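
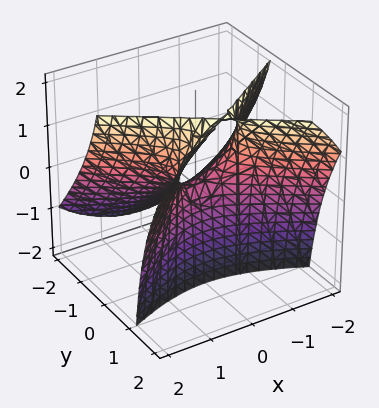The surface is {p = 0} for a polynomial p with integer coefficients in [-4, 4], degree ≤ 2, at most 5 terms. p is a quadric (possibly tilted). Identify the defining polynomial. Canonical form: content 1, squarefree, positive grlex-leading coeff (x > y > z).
x^2 - 2*y^2 + 2*y*z - z

deg p = 2.
Reading off the gridlines: it crosses the y-axis at the gridline y = 0; one z-axis crossing is at z = 0; it crosses the x-axis at the gridline x = 0.
Assembling these constraints gives the stated polynomial.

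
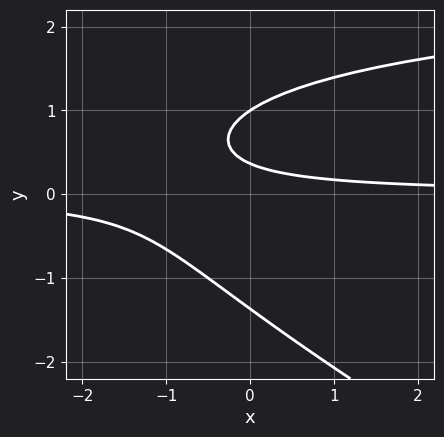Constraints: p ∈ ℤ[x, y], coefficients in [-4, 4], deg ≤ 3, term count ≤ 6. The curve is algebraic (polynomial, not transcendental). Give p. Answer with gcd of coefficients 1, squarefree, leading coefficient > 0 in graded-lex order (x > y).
(a) The degree is 3 — the shape is more complex than any degree-2 curve.
(b) Reading off the gridlines: it misses every integer gridline on the x-axis; it crosses the y-axis at the gridline y = 1.
(c) These observations pin down the coefficients.

x*y^2 + 2*y^3 - 3*x*y - 3*y + 1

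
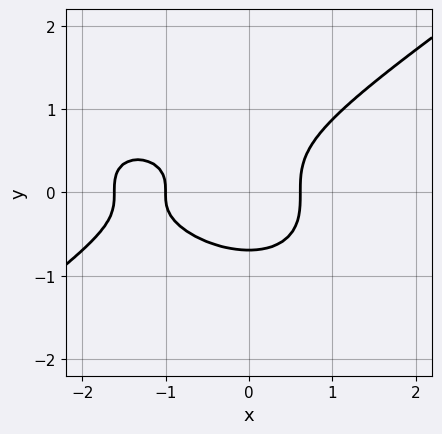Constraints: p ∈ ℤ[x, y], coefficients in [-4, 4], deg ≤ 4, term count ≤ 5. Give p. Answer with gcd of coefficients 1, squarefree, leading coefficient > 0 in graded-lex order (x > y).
(a) Degree: no degree-2 curve has this shape, so deg p = 3.
(b) From the visible intercepts: one x-axis crossing is at x = -1.
(c) Solving for integer coefficients yields p as stated.

x^3 - 3*y^3 + 2*x^2 - 1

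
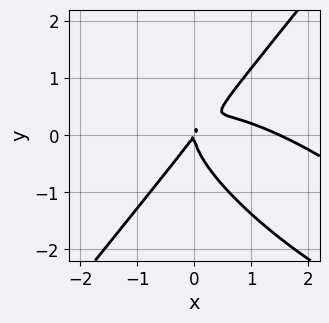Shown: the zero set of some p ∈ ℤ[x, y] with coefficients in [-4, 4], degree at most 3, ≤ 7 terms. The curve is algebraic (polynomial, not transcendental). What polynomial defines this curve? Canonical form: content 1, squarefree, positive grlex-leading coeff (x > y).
2*x^3 + 3*x^2*y - 3*y^3 - 3*x^2 + 2*x*y

1. Degree: a generic line meets the curve in up to 3 points, so deg p = 3.
2. From the axis intercepts and sections: it meets the y-axis at y = 0 (among the integer gridlines); it crosses the x-axis at the gridline x = 0.
3. Fitting integer coefficients to these (and the overall shape) gives p.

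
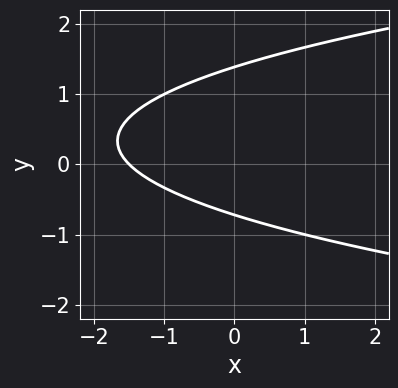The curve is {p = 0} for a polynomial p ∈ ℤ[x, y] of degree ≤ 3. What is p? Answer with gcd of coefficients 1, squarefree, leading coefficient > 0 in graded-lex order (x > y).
1. deg p = 2.
2. Putting this together gives p.

3*y^2 - 2*x - 2*y - 3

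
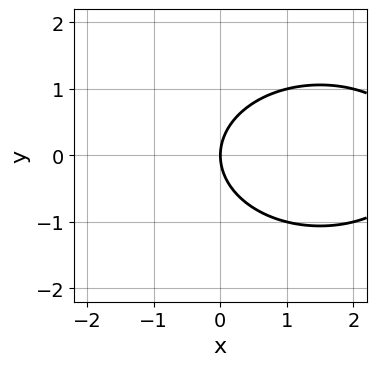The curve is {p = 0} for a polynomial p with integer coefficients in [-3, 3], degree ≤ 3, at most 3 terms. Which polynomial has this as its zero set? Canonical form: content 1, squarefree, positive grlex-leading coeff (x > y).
x^2 + 2*y^2 - 3*x

1. deg p = 2.
2. Symmetries: it's symmetric under y → −y, forcing even powers of y.
3. From the visible intercepts: it crosses the x-axis at the gridline x = 0; it meets the y-axis at y = 0 (among the integer gridlines).
4. Together with the visible shape, these determine p as stated.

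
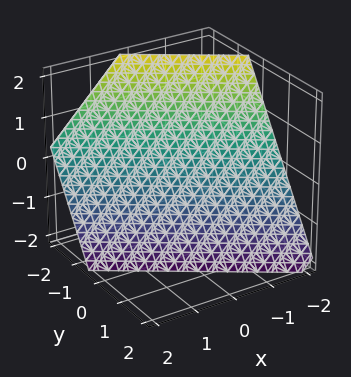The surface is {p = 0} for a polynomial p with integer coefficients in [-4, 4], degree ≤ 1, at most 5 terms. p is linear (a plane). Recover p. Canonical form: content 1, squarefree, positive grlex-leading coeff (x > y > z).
1. Degree: the surface is flat (a plane), so deg p = 1.
2. Checking where it meets the axes: one x-axis crossing is at x = -1; one z-axis crossing is at z = -1.
3. Solving for integer coefficients yields p as stated.

2*x + 3*y + 2*z + 2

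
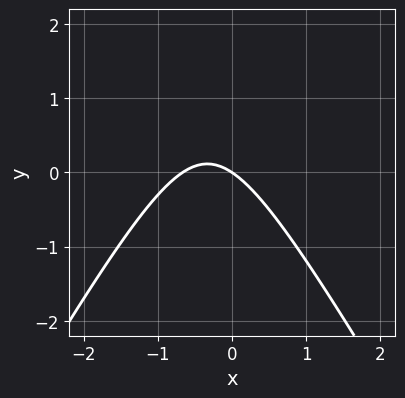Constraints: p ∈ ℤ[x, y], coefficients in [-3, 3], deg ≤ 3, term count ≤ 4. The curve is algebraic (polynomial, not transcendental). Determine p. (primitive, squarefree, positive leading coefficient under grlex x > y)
3*x^2 - y^2 + 2*x + 3*y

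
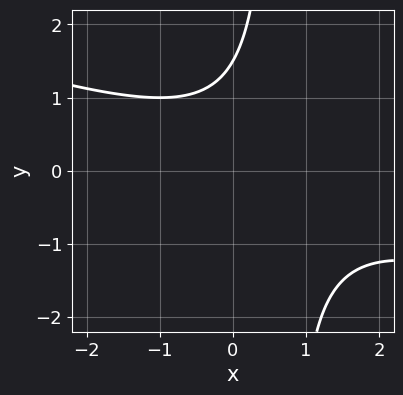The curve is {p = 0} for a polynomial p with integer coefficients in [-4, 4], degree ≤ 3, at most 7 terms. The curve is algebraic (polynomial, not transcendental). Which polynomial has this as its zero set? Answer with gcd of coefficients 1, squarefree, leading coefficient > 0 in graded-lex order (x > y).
x^2 + 3*x*y - x - 2*y + 3

(a) Degree: a generic line meets the curve in up to 2 points, so deg p = 2.
(b) From the axis intercepts and sections: the curve avoids every integer x-axis point in the box.
(c) These observations pin down the coefficients.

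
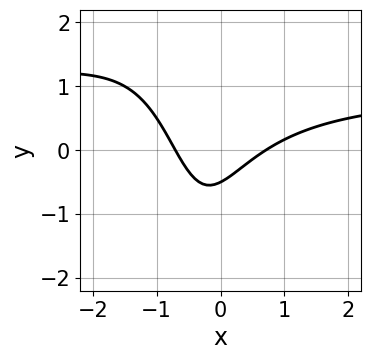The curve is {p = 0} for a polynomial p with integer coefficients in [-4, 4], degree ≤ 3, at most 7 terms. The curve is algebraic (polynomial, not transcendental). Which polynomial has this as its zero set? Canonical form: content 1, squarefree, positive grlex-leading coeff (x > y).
2*x^2*y - 2*x^2 + 2*x*y + 2*y + 1

(a) Degree: no degree-2 curve has this shape, so deg p = 3.
(b) Matching integer coefficients to the picture gives p.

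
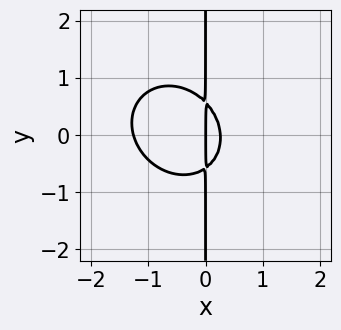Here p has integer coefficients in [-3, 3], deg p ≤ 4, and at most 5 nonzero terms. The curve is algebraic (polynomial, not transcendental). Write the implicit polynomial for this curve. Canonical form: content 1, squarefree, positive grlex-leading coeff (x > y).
3*x^3 + x^2*y + 3*x*y^2 + 3*x^2 - x

First, deg p = 3. No degree-2 curve has this shape.
Then, checking where it meets the axes: one x-axis crossing is at x = 0; the visible y-axis segment lies entirely on the curve.
Finally, together with the visible shape, these determine p as stated.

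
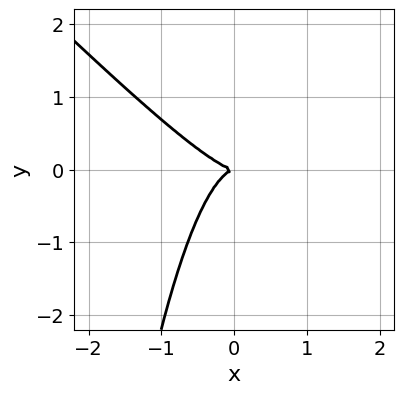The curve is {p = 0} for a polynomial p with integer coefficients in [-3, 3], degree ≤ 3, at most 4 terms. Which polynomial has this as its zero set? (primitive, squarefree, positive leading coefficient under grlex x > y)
First, the degree is 3 — a generic line meets the curve in up to 3 points.
Then, against the integer gridlines: one y-axis crossing is at y = 0; it meets the x-axis at x = 0 (among the integer gridlines).
Finally, solving for integer coefficients yields p as stated.

3*x^3 + 3*x^2*y + 2*y^2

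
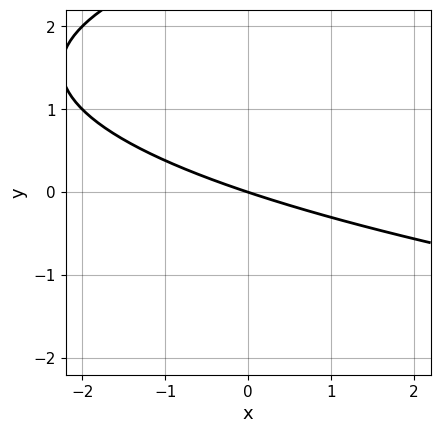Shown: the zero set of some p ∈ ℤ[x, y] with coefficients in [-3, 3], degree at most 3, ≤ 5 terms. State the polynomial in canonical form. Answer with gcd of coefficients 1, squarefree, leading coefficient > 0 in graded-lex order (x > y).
(a) Degree: a generic line meets the curve in up to 2 points, so deg p = 2.
(b) From the axis intercepts and sections: it meets the x-axis at x = 0 (among the integer gridlines); one y-axis crossing is at y = 0.
(c) Solving for integer coefficients yields p as stated.

y^2 - x - 3*y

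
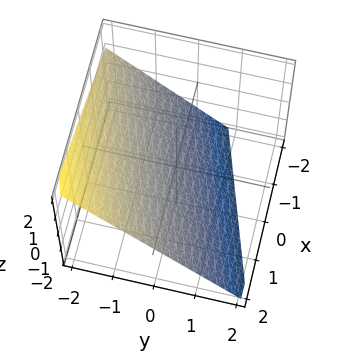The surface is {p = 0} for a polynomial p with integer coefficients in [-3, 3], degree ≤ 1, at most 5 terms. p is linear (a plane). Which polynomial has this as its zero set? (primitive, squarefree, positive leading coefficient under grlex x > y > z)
x - 3*y - 3*z - 2

(a) deg p = 1. Every cross-section is a straight line — this is a plane.
(b) From the visible intercepts: it crosses the x-axis at the gridline x = 2.
(c) The integer polynomial consistent with all of this is the stated p.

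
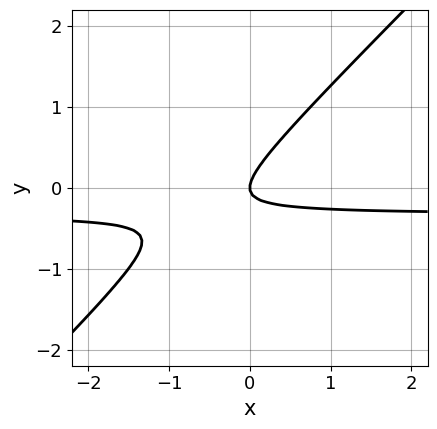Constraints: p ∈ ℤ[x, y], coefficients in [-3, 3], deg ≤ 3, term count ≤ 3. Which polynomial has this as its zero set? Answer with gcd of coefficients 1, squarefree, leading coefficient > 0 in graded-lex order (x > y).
3*x*y - 3*y^2 + x

deg p = 2.
Against the integer gridlines: it meets the y-axis at y = 0 (among the integer gridlines); it crosses the x-axis at the gridline x = 0.
Assembling these constraints gives the stated polynomial.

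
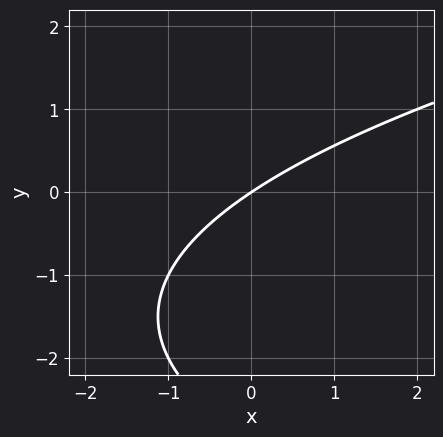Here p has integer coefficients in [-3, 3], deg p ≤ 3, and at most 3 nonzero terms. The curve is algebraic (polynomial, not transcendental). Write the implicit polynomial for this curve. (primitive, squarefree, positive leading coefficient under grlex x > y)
y^2 - 2*x + 3*y

1. The degree is 2 — no degree-1 curve has this shape.
2. Observable constraints: it meets the x-axis at x = 0 (among the integer gridlines); it meets the y-axis at y = 0 (among the integer gridlines).
3. The integer polynomial consistent with all of this is the stated p.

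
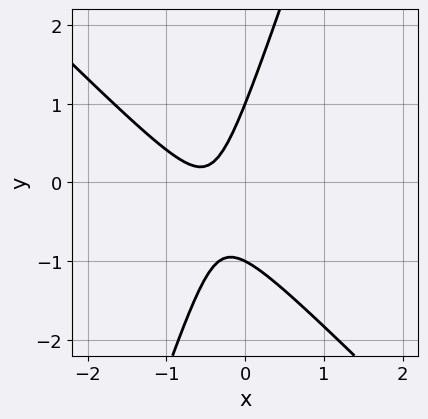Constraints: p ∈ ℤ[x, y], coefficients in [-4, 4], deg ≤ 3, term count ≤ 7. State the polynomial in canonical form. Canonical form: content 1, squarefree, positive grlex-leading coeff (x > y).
3*x^2 + 2*x*y - y^2 + 3*x + 1

The degree is 2 — the shape is more complex than any degree-1 curve.
Observable constraints: it misses every integer gridline on the x-axis; the y-axis gridline crossings are at y ∈ {-1, 1}.
Solving for integer coefficients yields p as stated.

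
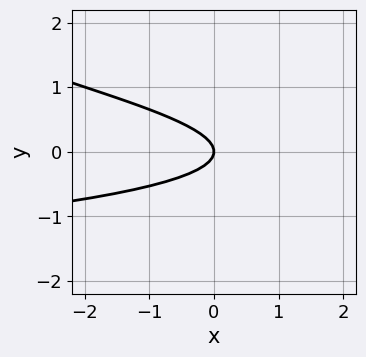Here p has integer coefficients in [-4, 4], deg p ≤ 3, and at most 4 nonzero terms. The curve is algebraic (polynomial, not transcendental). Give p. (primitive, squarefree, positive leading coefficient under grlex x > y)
1. Degree: a generic line meets the curve in up to 3 points, so deg p = 3.
2. From the visible intercepts: it meets the x-axis at x = 0 (among the integer gridlines); one y-axis crossing is at y = 0.
3. Matching integer coefficients to the picture gives p.

y^3 - 3*y^2 - x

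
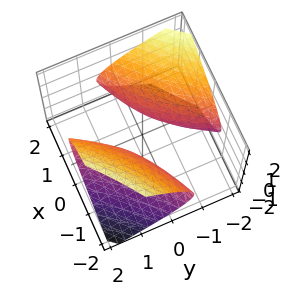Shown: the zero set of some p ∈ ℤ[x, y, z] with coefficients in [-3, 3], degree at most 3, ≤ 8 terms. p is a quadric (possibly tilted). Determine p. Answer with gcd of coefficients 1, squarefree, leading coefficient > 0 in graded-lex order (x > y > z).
x^2 - 3*x*y + y^2 + y*z - 3*z^2 - 1

I count 2 distinct pieces.
The degree is 2 — no degree-1 surface has this shape.
From the visible intercepts: among the integer gridlines, it crosses the y-axis at y ∈ {-1, 1}; it misses every integer gridline on the z-axis; among the integer gridlines, it crosses the x-axis at x ∈ {-1, 1}.
Assembling these constraints gives the stated polynomial.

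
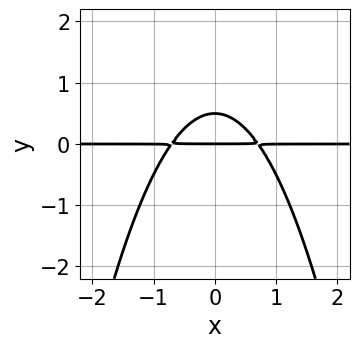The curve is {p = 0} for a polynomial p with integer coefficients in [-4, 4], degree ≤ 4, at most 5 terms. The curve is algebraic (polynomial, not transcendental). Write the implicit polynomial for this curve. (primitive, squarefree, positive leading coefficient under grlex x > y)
2*x^2*y + 2*y^2 - y

First, deg p = 3. No degree-2 curve has this shape.
Then, symmetries: the x ↦ −x reflection is a symmetry, so x appears only in even powers.
Next, from the axis intercepts and sections: the visible x-axis segment lies entirely on the curve; it crosses the y-axis at the gridline y = 0.
Finally, together with the visible shape, these determine p as stated.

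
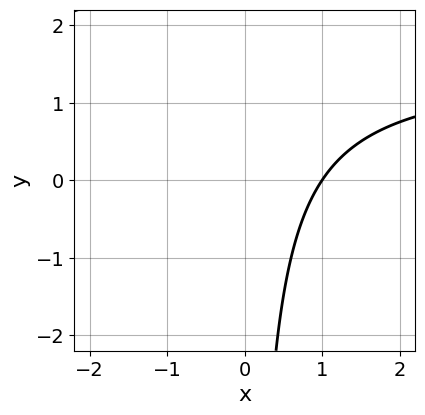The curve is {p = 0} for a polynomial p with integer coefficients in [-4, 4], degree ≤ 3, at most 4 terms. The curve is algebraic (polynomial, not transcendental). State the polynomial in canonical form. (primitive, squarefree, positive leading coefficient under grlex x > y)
2*x*y - 3*x + 3

First, degree: no degree-1 curve has this shape, so deg p = 2.
Next, reading off the gridlines: it misses every integer gridline on the y-axis; one x-axis crossing is at x = 1.
Finally, together with the visible shape, these determine p as stated.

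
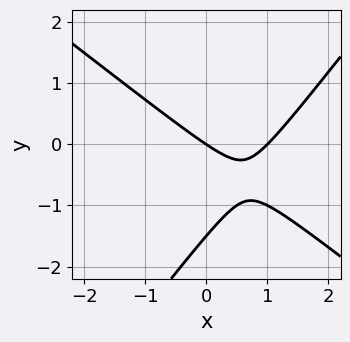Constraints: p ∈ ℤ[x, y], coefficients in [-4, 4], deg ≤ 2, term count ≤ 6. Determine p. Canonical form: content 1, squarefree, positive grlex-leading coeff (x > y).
2*x^2 + x*y - 2*y^2 - 2*x - 3*y

(a) deg p = 2. A generic line meets the curve in up to 2 points.
(b) From the visible intercepts: it crosses the y-axis at the gridline y = 0; among the integer gridlines, it crosses the x-axis at x ∈ {0, 1}.
(c) The integer polynomial consistent with all of this is the stated p.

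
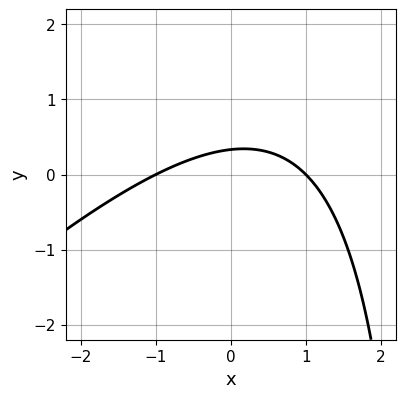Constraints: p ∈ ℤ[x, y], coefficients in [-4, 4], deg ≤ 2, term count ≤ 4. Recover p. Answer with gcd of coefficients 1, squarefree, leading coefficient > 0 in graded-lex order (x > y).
x^2 - x*y + 3*y - 1

(a) Degree: the shape is more complex than any degree-1 curve, so deg p = 2.
(b) Observable constraints: among the integer gridlines, it crosses the x-axis at x ∈ {-1, 1}.
(c) These observations pin down the coefficients.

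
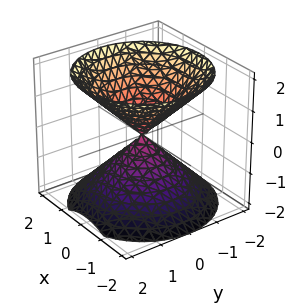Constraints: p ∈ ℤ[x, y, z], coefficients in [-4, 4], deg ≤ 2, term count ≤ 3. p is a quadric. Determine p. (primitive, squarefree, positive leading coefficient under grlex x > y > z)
x^2 + y^2 - z^2

(a) I count 2 distinct pieces. They look like related sheets of one shape, so recover p as a whole.
(b) Degree: a double cone through the origin; a quadric, so deg p = 2.
(c) Symmetries: the z ↦ −z reflection is a symmetry, so z appears only in even powers; the surface is invariant under rotation about z: p = q(x² + y², z).
(d) From the axis intercepts and sections: a circular section at z = -1 has radius exactly 1; one y-axis crossing is at y = 0; it crosses the z-axis at the gridline z = 0; one x-axis crossing is at x = 0.
(e) Solving for integer coefficients yields p as stated.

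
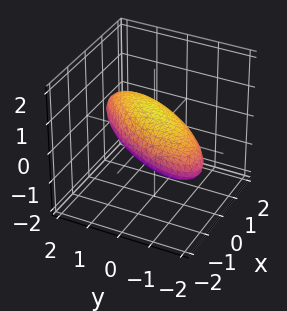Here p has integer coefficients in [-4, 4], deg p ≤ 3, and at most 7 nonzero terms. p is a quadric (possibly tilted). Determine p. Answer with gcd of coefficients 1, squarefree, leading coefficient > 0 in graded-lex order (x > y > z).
2*x^2 - 2*x*y + y^2 + 3*z^2 - 2

Degree: the shape is more complex than any degree-1 surface, so deg p = 2.
Checking where it meets the axes: the x-axis gridline crossings are at x ∈ {-1, 1}.
The integer polynomial consistent with all of this is the stated p.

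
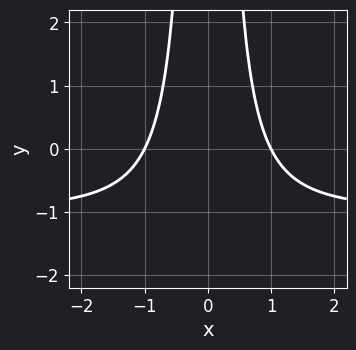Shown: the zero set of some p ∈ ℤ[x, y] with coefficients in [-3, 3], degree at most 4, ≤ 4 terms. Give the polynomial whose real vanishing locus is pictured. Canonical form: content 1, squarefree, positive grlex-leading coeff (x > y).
First, the degree is 3 — no degree-2 curve has this shape.
Then, symmetries: mirror symmetry x ↦ −x ⇒ only even powers of x.
Next, against the integer gridlines: among the integer gridlines, it crosses the x-axis at x ∈ {-1, 1}; no y-intercept at any integer in the box.
Finally, the integer polynomial consistent with all of this is the stated p.

x^2*y + x^2 - 1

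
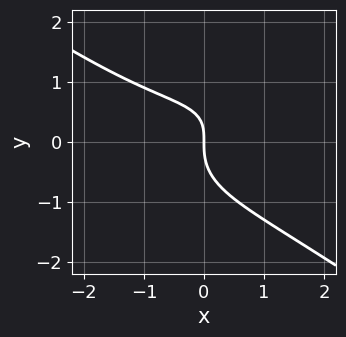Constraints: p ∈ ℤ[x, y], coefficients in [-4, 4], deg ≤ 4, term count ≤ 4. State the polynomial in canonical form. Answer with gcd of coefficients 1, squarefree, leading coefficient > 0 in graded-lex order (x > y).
x^3 + 3*y^3 - 2*x*y + 3*x

(a) Degree: no degree-2 curve has this shape, so deg p = 3.
(b) Reading off the gridlines: it meets the x-axis at x = 0 (among the integer gridlines); it crosses the y-axis at the gridline y = 0.
(c) These observations pin down the coefficients.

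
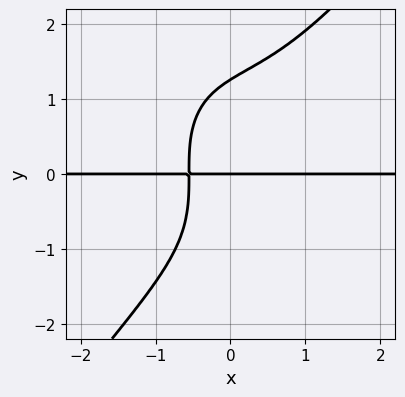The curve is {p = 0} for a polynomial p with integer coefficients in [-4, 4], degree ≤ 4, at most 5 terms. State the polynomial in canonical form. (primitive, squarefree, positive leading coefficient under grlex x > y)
First, the degree is 4 — no degree-3 curve has this shape.
Next, from the visible intercepts: every point of the x-axis in the box is on the curve; it meets the y-axis at y = 0 (among the integer gridlines).
Finally, putting this together gives p.

2*x^3*y - y^4 + 3*x*y + 2*y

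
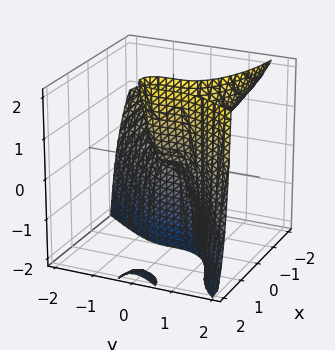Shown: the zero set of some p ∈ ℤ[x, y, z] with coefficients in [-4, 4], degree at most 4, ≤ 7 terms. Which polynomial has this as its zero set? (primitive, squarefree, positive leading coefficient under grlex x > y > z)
1. The picture has 2 separate pieces.
2. deg p = 3.
3. Checking where it meets the axes: every point of the z-axis in the box is on the surface; it crosses the x-axis at the gridline x = 0.
4. Together with the visible shape, these determine p as stated.

x^3 + 2*x^2*z + 2*x*y^2 - 2*y^3 - 2*x*z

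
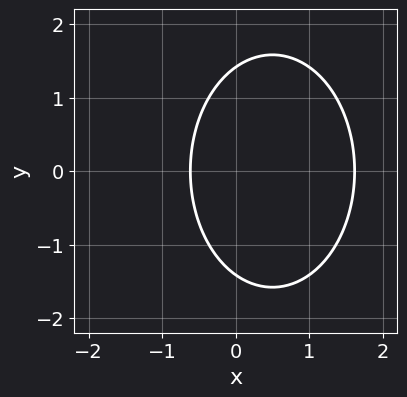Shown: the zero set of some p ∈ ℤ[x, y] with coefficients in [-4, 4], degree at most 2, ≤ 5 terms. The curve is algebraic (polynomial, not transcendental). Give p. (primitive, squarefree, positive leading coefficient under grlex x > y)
1. Degree: a generic line meets the curve in up to 2 points, so deg p = 2.
2. Symmetries: mirror symmetry y ↦ −y ⇒ only even powers of y.
3. These observations pin down the coefficients.

2*x^2 + y^2 - 2*x - 2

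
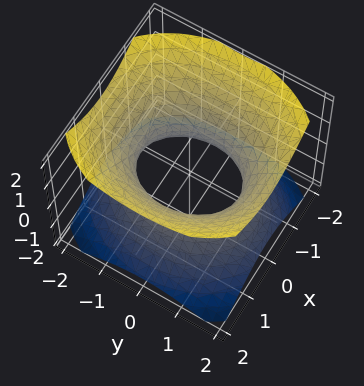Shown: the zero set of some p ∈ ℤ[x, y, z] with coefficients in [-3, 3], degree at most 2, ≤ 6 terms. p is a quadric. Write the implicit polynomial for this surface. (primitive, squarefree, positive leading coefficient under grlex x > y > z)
deg p = 2.
Symmetries: mirror symmetry z ↦ −z ⇒ only even powers of z; mirror symmetry x ↦ −x ⇒ only even powers of x; it's symmetric under y → −y, forcing even powers of y.
From the visible intercepts: no z-intercept at any integer in the box; the x-axis gridline crossings are at x ∈ {-1, 1}.
Fitting integer coefficients to these (and the overall shape) gives p.

3*x^2 + 2*y^2 - 3*z^2 - 3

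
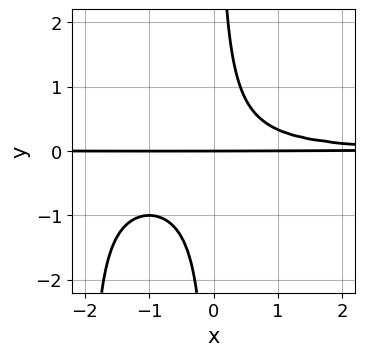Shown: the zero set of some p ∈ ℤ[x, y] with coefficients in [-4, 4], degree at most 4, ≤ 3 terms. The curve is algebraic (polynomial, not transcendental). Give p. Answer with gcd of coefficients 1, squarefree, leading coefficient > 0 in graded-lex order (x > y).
First, degree: the shape is more complex than any degree-3 curve, so deg p = 4.
Then, from the axis intercepts and sections: one y-axis crossing is at y = 0; every point of the x-axis in the box is on the curve.
Finally, matching integer coefficients to the picture gives p.

x^2*y^2 + 2*x*y^2 - y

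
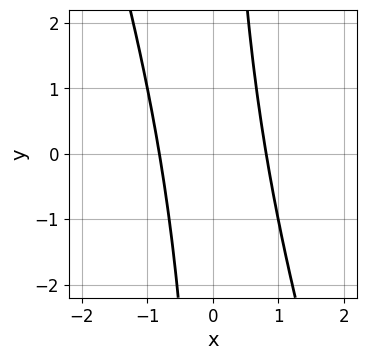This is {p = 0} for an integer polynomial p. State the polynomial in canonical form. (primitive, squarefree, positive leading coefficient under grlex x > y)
Degree: a generic line meets the curve in up to 2 points, so deg p = 2.
Reading off the gridlines: the curve avoids every integer y-axis point in the box.
Assembling these constraints gives the stated polynomial.

3*x^2 + x*y - 2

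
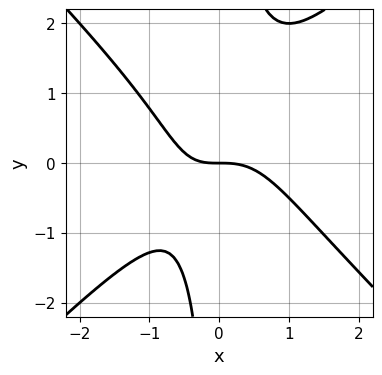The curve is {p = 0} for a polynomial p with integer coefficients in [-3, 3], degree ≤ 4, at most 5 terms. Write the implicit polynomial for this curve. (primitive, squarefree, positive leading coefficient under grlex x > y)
(a) Degree: no degree-2 curve has this shape, so deg p = 3.
(b) From the axis intercepts and sections: it meets the y-axis at y = 0 (among the integer gridlines); it meets the x-axis at x = 0 (among the integer gridlines).
(c) Assembling these constraints gives the stated polynomial.

2*x^3 - 2*x*y^2 + x*y + 2*y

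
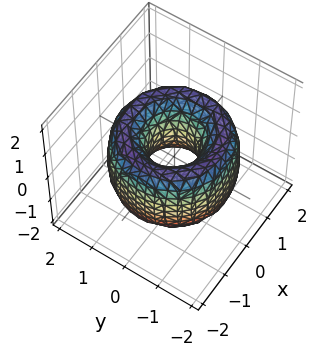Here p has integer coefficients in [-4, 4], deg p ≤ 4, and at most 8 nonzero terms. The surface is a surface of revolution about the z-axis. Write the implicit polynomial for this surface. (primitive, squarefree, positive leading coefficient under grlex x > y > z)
(a) deg p = 4. No degree-3 surface has this shape.
(b) Symmetries: rotational symmetry about the z-axis ⇒ p depends on x, y only through x² + y².
(c) Against the integer gridlines: no z-intercept at any integer in the box; a circular section at z = 1 has radius exactly 1.
(d) The integer polynomial consistent with all of this is the stated p.

x^4 + 2*x^2*y^2 + y^4 - 3*x^2 - 3*y^2 + z^2 + 1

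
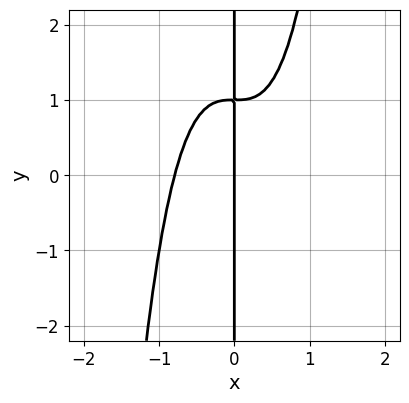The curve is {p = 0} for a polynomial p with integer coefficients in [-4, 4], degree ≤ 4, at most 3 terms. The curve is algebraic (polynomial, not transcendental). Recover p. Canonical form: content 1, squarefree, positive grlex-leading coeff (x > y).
2*x^4 - x*y + x

deg p = 4. A generic line meets the curve in up to 4 points.
Checking where it meets the axes: one x-axis crossing is at x = 0; every point of the y-axis in the box is on the curve.
Solving for integer coefficients yields p as stated.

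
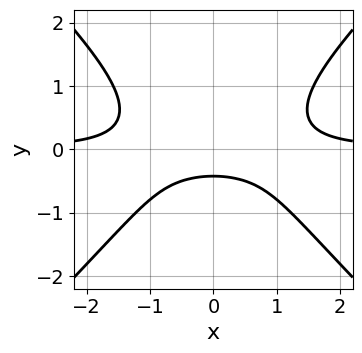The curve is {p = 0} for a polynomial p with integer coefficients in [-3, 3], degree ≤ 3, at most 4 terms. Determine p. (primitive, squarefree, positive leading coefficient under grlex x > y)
2*x^2*y - 2*y^3 - 2*y - 1

1. The degree is 3 — a generic line meets the curve in up to 3 points.
2. Symmetries: mirror symmetry x ↦ −x ⇒ only even powers of x.
3. Against the integer gridlines: the curve avoids every integer x-axis point in the box.
4. These observations pin down the coefficients.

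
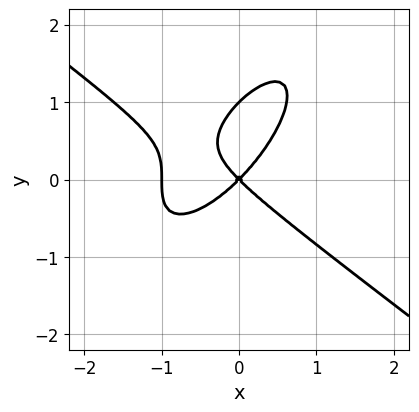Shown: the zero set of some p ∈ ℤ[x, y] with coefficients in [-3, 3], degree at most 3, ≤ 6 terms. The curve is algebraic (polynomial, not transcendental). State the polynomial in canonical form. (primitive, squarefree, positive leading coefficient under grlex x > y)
x^3 - x*y^2 + y^3 + x^2 - y^2

(a) deg p = 3. The shape is more complex than any degree-2 curve.
(b) Observable constraints: among the integer gridlines, it crosses the x-axis at x ∈ {-1, 0}; the y-axis gridline crossings are at y ∈ {0, 1}.
(c) Together with the visible shape, these determine p as stated.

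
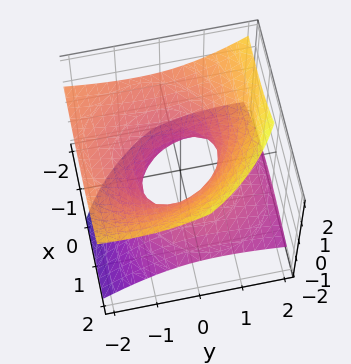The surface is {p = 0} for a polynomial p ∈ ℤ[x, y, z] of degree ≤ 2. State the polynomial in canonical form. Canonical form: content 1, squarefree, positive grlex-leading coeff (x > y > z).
deg p = 2. No degree-1 surface has this shape.
From the visible intercepts: among the integer gridlines, it crosses the x-axis at x ∈ {-1, 1}; the y-axis gridline crossings are at y ∈ {-1, 1}; no z-intercept at any integer in the box.
Assembling these constraints gives the stated polynomial.

x^2 + 2*x*z + y^2 + 2*y*z - 3*z^2 - 1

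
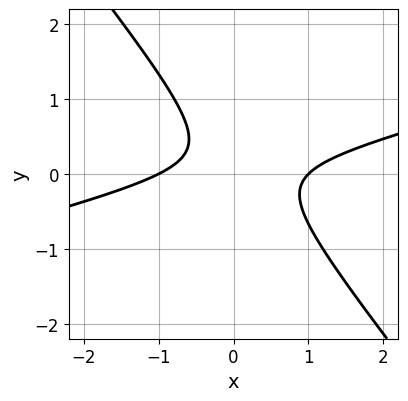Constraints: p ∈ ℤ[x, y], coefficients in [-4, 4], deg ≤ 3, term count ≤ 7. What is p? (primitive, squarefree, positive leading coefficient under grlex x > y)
First, the degree is 2 — a generic line meets the curve in up to 2 points.
Next, against the integer gridlines: it misses every integer gridline on the y-axis; among the integer gridlines, it crosses the x-axis at x ∈ {-1, 1}.
Finally, matching integer coefficients to the picture gives p.

x^2 - 3*x*y - 3*y^2 + y - 1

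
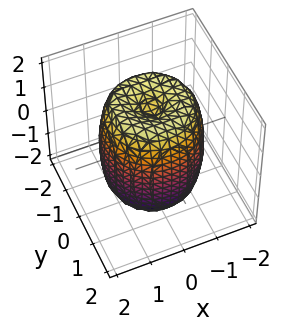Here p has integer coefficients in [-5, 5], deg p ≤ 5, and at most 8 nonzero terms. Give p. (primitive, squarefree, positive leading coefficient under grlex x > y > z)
The degree is 4 — a generic line meets the surface in up to 4 points.
By symmetry, every cross-section ⟂ z is a circle, so x, y appear only via x² + y².
Checking where it meets the axes: a circular section at z = 0 has radius between 1 and 2.
Assembling these constraints gives the stated polynomial.

2*x^4 + 4*x^2*y^2 + 2*y^4 - 3*x^2 - 3*y^2 + z^2 - 2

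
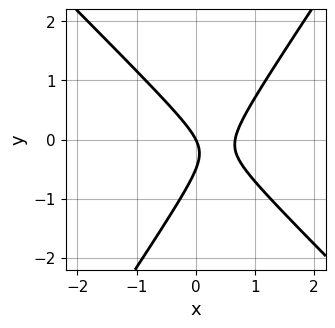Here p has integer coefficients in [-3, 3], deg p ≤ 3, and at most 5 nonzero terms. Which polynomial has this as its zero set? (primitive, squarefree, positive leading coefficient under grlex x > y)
3*x^2 + x*y - 2*y^2 - 2*x - y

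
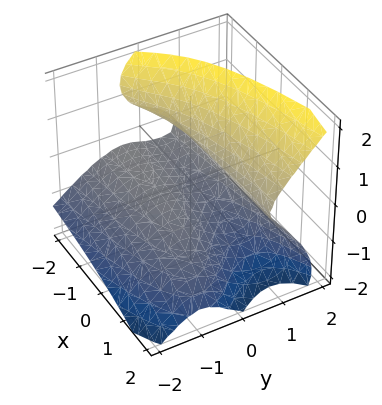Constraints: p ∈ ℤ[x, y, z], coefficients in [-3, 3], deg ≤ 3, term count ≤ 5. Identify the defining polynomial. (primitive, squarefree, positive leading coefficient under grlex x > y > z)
deg p = 3. A generic line meets the surface in up to 3 points.
From the axis intercepts and sections: it misses every integer gridline on the x-axis.
The integer polynomial consistent with all of this is the stated p.

2*x*z^2 - 2*y^3 + 2*z^3 - 3*y*z + 1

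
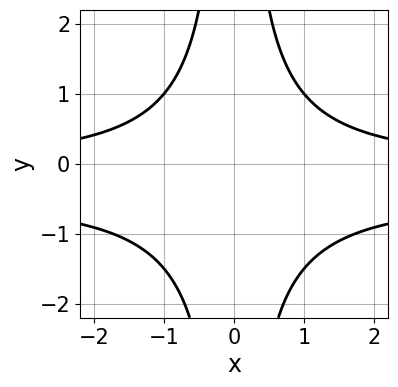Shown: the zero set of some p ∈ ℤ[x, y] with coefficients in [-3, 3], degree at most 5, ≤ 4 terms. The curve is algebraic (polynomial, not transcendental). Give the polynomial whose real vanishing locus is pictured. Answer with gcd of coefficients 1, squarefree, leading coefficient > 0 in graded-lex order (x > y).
2*x^2*y^2 + x^2*y - 3

First, degree: no degree-3 curve has this shape, so deg p = 4.
Next, symmetries: mirror symmetry x ↦ −x ⇒ only even powers of x.
Next, checking where it meets the axes: the curve avoids every integer y-axis point in the box; no x-intercept at any integer in the box.
Finally, fitting integer coefficients to these (and the overall shape) gives p.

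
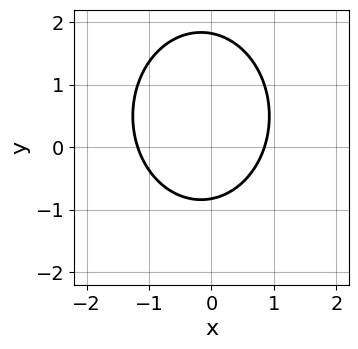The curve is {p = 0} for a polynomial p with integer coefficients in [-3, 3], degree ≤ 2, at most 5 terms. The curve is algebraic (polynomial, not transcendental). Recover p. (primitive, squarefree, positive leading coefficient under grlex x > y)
3*x^2 + 2*y^2 + x - 2*y - 3

First, degree: a generic line meets the curve in up to 2 points, so deg p = 2.
Finally, the integer polynomial consistent with all of this is the stated p.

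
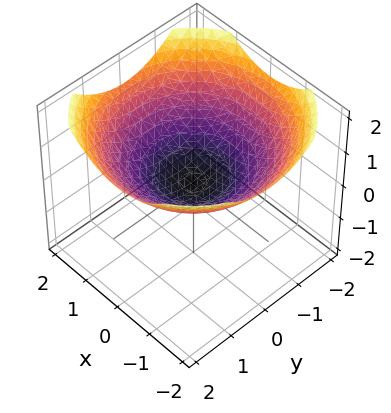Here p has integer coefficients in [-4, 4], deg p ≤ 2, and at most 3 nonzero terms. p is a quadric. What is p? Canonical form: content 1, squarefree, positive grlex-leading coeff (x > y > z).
1. deg p = 2.
2. By symmetry, every cross-section ⟂ z is a circle, so x, y appear only via x² + y².
3. Observable constraints: one x-axis crossing is at x = 0; one y-axis crossing is at y = 0; one z-axis crossing is at z = 0.
4. Putting this together gives p.

x^2 + y^2 - 3*z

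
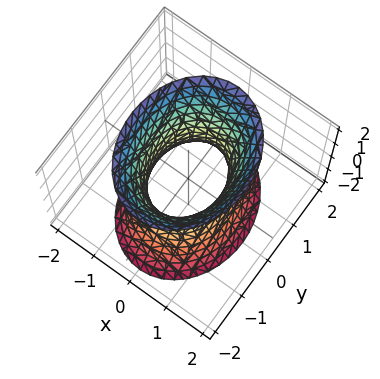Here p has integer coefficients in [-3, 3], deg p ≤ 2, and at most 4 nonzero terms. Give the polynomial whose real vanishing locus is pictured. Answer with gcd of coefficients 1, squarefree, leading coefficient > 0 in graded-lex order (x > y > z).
3*x^2 + 2*y^2 - z^2 - 2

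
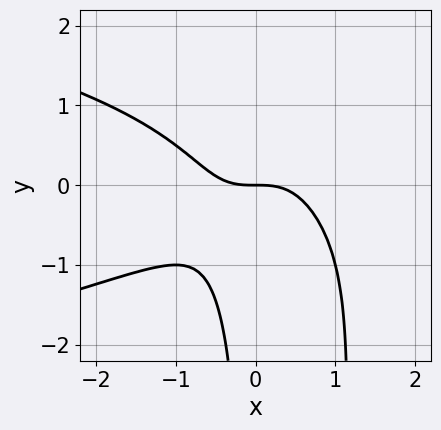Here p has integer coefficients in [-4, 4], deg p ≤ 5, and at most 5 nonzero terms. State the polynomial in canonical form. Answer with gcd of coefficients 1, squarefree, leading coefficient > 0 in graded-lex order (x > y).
(a) Degree: the shape is more complex than any degree-3 curve, so deg p = 4.
(b) Checking where it meets the axes: it crosses the y-axis at the gridline y = 0; one x-axis crossing is at x = 0.
(c) Matching integer coefficients to the picture gives p.

x^2*y^2 + x^3 - x*y^2 + y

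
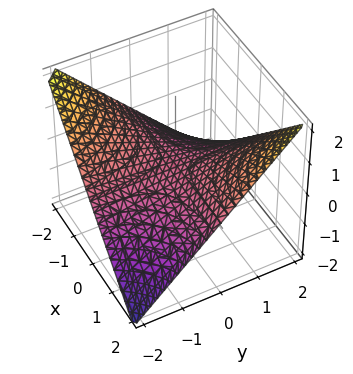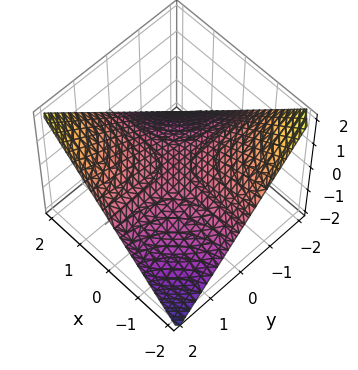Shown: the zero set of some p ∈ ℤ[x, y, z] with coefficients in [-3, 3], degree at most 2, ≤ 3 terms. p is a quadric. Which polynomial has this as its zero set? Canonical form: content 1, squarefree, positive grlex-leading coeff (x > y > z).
x*y - 2*z

1. Degree: a hyperbolic paraboloid; a quadric, so deg p = 2.
2. From the axis intercepts and sections: it meets the z-axis at z = 0 (among the integer gridlines); every point of the x-axis in the box is on the surface; the visible y-axis segment lies entirely on the surface.
3. Fitting integer coefficients to these (and the overall shape) gives p.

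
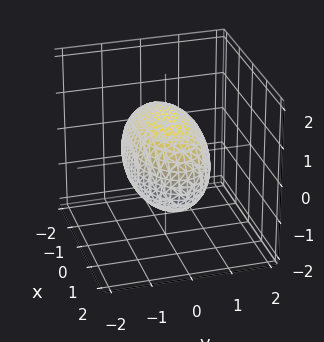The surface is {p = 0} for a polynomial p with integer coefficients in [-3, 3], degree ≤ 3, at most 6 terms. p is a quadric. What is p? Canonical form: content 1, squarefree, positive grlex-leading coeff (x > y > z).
x^2 + 3*y^2 + 2*z^2 - 3

First, deg p = 2. Bounded and convex; a quadric.
Next, symmetries: mirror symmetry z ↦ −z ⇒ only even powers of z; mirror symmetry y ↦ −y ⇒ only even powers of y; the x ↦ −x reflection is a symmetry, so x appears only in even powers.
Next, against the integer gridlines: the y-axis gridline crossings are at y ∈ {-1, 1}.
Finally, matching integer coefficients to the picture gives p.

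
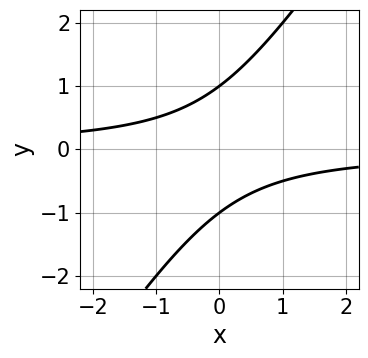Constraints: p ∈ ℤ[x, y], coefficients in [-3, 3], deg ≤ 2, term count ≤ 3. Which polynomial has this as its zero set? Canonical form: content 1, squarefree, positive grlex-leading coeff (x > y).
3*x*y - 2*y^2 + 2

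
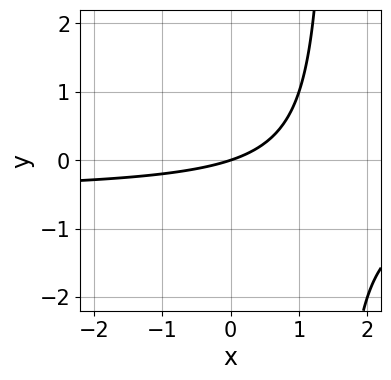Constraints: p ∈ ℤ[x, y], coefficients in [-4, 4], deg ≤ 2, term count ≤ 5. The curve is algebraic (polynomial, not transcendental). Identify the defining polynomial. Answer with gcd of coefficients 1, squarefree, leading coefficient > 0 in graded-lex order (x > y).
2*x*y + x - 3*y

Degree: a generic line meets the curve in up to 2 points, so deg p = 2.
From the visible intercepts: it meets the x-axis at x = 0 (among the integer gridlines); it meets the y-axis at y = 0 (among the integer gridlines).
Matching integer coefficients to the picture gives p.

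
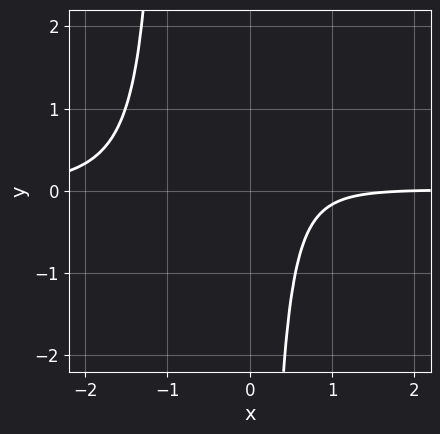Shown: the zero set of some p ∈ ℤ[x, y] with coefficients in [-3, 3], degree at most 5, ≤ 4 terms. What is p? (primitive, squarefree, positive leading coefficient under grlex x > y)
deg p = 4. The shape is more complex than any degree-3 curve.
Checking where it meets the axes: one x-axis crossing is at x = 2; the curve avoids every integer y-axis point in the box.
Putting this together gives p.

3*x^3*y + 3*x^2*y - x + 2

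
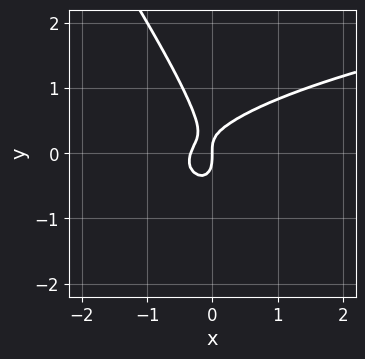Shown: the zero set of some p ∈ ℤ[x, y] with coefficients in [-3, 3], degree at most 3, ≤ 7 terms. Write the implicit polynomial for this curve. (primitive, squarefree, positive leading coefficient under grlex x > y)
The degree is 3 — the shape is more complex than any degree-2 curve.
Observable constraints: it meets the x-axis at x = 0 (among the integer gridlines); one y-axis crossing is at y = 0.
The integer polynomial consistent with all of this is the stated p.

3*x*y^2 + 2*y^3 - 3*x^2 + x*y - x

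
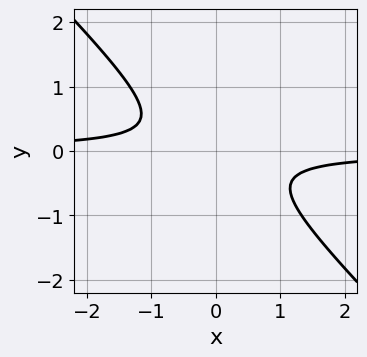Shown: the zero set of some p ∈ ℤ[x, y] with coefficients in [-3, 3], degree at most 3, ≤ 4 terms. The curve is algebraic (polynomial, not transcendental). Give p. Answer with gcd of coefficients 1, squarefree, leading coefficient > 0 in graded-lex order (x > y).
3*x*y + 3*y^2 + 1

First, degree: the shape is more complex than any degree-1 curve, so deg p = 2.
Next, from the axis intercepts and sections: the curve avoids every integer x-axis point in the box; no y-intercept at any integer in the box.
Finally, the integer polynomial consistent with all of this is the stated p.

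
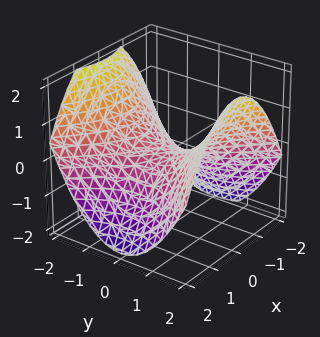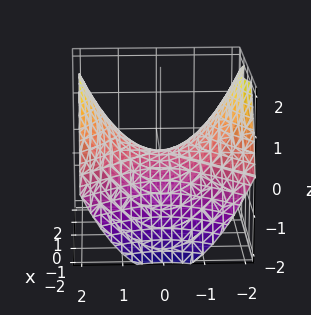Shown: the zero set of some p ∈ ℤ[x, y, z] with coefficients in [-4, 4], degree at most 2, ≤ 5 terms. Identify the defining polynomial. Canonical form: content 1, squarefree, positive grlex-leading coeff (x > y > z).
x^2 - y^2 + 2*z

First, degree: a hyperbolic paraboloid; a quadric, so deg p = 2.
Then, symmetries: mirror symmetry y ↦ −y ⇒ only even powers of y; mirror symmetry x ↦ −x ⇒ only even powers of x.
Then, from the axis intercepts and sections: it crosses the y-axis at the gridline y = 0; one x-axis crossing is at x = 0.
Finally, putting this together gives p.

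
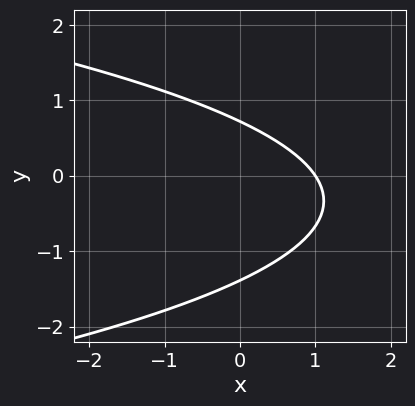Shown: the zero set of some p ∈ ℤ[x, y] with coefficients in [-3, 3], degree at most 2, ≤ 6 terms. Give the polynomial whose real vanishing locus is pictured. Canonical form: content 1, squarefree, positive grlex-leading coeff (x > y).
(a) The degree is 2 — no degree-1 curve has this shape.
(b) From the visible intercepts: it meets the x-axis at x = 1 (among the integer gridlines).
(c) Putting this together gives p.

3*y^2 + 3*x + 2*y - 3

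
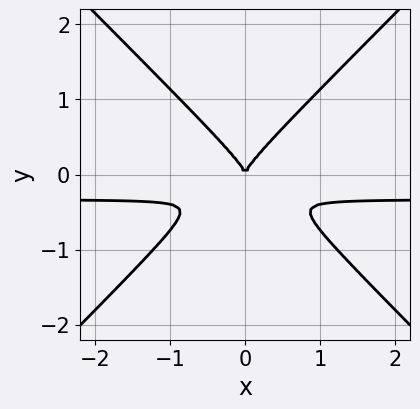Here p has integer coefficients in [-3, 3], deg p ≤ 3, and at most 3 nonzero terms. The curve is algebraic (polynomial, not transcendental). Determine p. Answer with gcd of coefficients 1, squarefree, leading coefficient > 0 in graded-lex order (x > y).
3*x^2*y - 3*y^3 + x^2

1. deg p = 3. A generic line meets the curve in up to 3 points.
2. Symmetries: it's symmetric under x → −x, forcing even powers of x.
3. Against the integer gridlines: one x-axis crossing is at x = 0; one y-axis crossing is at y = 0.
4. Matching integer coefficients to the picture gives p.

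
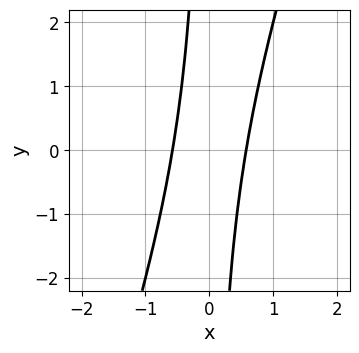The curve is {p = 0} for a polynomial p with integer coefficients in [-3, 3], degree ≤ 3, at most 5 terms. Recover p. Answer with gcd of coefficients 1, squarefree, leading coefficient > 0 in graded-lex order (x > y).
First, deg p = 2. The shape is more complex than any degree-1 curve.
Then, checking where it meets the axes: the curve avoids every integer y-axis point in the box.
Finally, together with the visible shape, these determine p as stated.

3*x^2 - x*y - 1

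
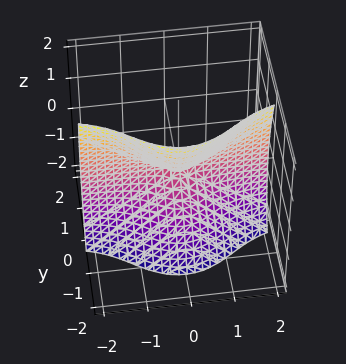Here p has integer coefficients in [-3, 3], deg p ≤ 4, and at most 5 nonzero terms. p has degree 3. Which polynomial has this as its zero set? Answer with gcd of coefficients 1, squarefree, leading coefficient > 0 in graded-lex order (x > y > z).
1. Degree: no degree-2 surface has this shape, so deg p = 3.
2. Observable constraints: it meets the z-axis at z = 0 (among the integer gridlines); the visible x-axis segment lies entirely on the surface; it meets the y-axis at y = 0 (among the integer gridlines).
3. Assembling these constraints gives the stated polynomial.

3*x^2*y + 2*y^3 + z^2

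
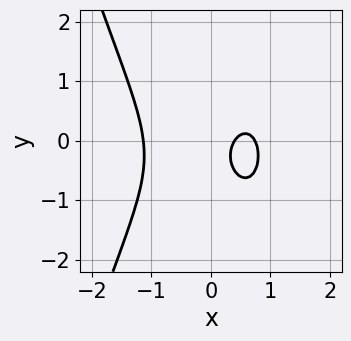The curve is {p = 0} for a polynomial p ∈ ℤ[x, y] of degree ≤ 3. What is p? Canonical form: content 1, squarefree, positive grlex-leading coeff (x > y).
deg p = 3.
From the visible intercepts: it misses every integer gridline on the y-axis.
Assembling these constraints gives the stated polynomial.

3*x^3 + 2*y^2 - 3*x + y + 1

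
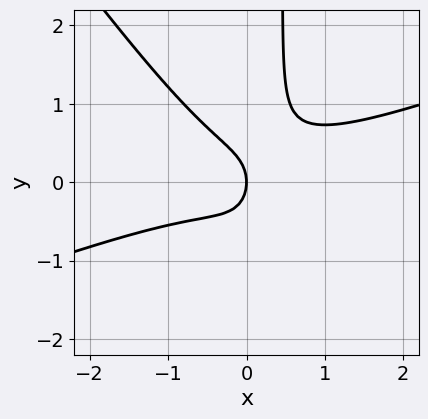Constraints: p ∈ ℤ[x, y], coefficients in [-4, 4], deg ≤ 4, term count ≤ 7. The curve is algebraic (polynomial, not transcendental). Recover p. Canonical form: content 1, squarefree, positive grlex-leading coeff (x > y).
Degree: no degree-2 curve has this shape, so deg p = 3.
Checking where it meets the axes: it crosses the x-axis at the gridline x = 0; it crosses the y-axis at the gridline y = 0.
Fitting integer coefficients to these (and the overall shape) gives p.

x^3 - 2*x^2*y - 2*x*y^2 + y^2 + x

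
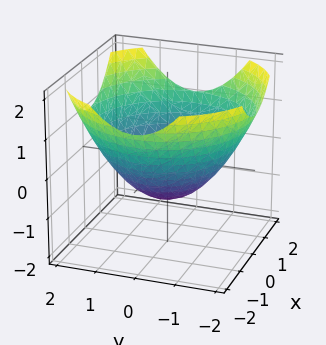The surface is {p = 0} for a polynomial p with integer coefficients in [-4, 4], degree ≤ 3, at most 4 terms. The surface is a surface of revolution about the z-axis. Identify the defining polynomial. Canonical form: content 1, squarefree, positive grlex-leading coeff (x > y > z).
First, the degree is 2 — no degree-1 surface has this shape.
Next, symmetries: rotational symmetry about the z-axis ⇒ p depends on x, y only through x² + y².
Next, checking where it meets the axes: it crosses the z-axis at the gridline z = -1; a circular section at z = 0 has radius between 1 and 2.
Finally, the integer polynomial consistent with all of this is the stated p.

x^2 + y^2 - 2*z - 2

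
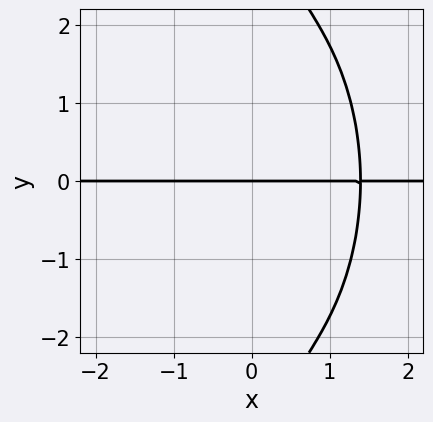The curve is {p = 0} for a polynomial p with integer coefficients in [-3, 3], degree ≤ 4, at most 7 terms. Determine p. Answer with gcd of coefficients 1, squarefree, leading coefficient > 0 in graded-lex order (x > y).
3*x^3*y + x*y^3 - x^2*y - 3*x*y - 2*y

Degree: the shape is more complex than any degree-3 curve, so deg p = 4.
From the axis intercepts and sections: the visible x-axis segment lies entirely on the curve; it crosses the y-axis at the gridline y = 0.
Together with the visible shape, these determine p as stated.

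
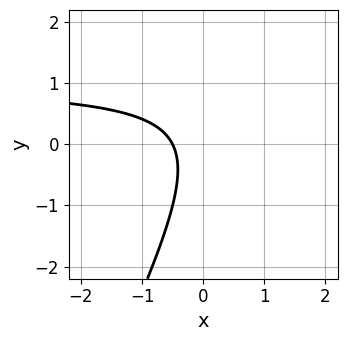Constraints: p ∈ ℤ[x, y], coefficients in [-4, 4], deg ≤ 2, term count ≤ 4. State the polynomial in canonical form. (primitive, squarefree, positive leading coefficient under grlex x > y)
2*x*y - y^2 - 2*x - 1

1. deg p = 2. The shape is more complex than any degree-1 curve.
2. From the visible intercepts: it misses every integer gridline on the y-axis.
3. Putting this together gives p.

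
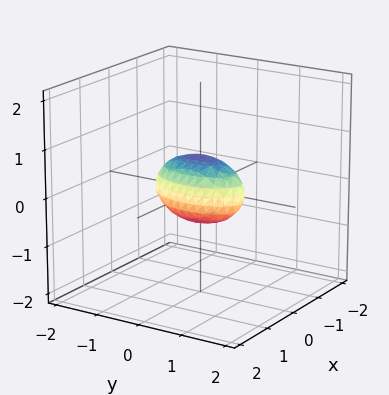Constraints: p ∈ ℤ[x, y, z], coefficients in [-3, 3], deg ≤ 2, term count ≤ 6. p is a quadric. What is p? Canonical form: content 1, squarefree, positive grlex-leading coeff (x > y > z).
3*x^2 + y^2 + 2*z^2 - 1

1. Degree: bounded and convex; a quadric, so deg p = 2.
2. Symmetries: mirror symmetry z ↦ −z ⇒ only even powers of z; the x ↦ −x reflection is a symmetry, so x appears only in even powers; it's symmetric under y → −y, forcing even powers of y.
3. From the visible intercepts: the y-axis gridline crossings are at y ∈ {-1, 1}.
4. Together with the visible shape, these determine p as stated.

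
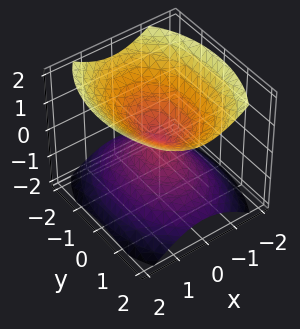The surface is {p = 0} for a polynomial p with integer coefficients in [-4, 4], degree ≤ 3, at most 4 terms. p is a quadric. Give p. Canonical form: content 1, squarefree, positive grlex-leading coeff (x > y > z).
2*x^2 + y^2 - 2*z^2

1. The picture has 2 separate pieces. Treating them together as one polynomial.
2. deg p = 2. A double cone through the origin; a quadric.
3. Symmetries: it's symmetric under y → −y, forcing even powers of y; mirror symmetry x ↦ −x ⇒ only even powers of x; mirror symmetry z ↦ −z ⇒ only even powers of z.
4. Reading off the gridlines: it crosses the z-axis at the gridline z = 0; one y-axis crossing is at y = 0.
5. Matching integer coefficients to the picture gives p.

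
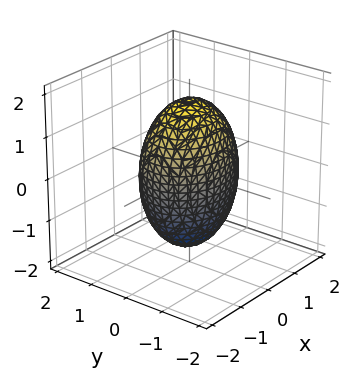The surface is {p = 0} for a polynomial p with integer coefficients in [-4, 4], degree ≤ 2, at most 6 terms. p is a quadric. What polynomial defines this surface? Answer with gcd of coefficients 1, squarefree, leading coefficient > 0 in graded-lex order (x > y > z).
2*x^2 + 3*y^2 + z^2 - 3

(a) deg p = 2. Bounded and convex; a quadric.
(b) Symmetries: it's symmetric under x → −x, forcing even powers of x; it's symmetric under z → −z, forcing even powers of z; it's symmetric under y → −y, forcing even powers of y.
(c) Reading off the gridlines: the y-axis gridline crossings are at y ∈ {-1, 1}.
(d) Matching integer coefficients to the picture gives p.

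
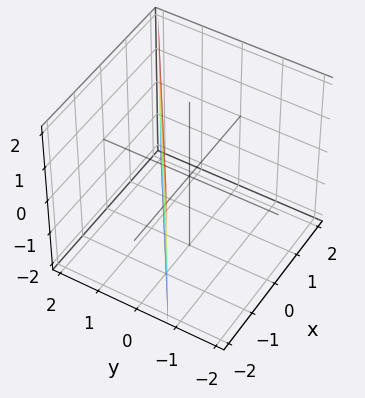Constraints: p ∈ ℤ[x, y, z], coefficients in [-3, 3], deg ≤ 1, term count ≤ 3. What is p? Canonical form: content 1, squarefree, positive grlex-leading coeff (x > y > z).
2*x - 3*y + 2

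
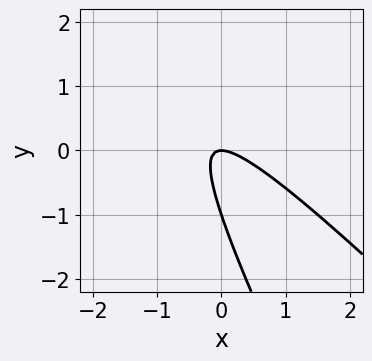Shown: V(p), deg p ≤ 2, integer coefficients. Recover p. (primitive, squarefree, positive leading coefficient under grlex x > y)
2*x^2 + 3*x*y + y^2 + y

1. The degree is 2 — the shape is more complex than any degree-1 curve.
2. Observable constraints: it crosses the x-axis at the gridline x = 0; the y-axis gridline crossings are at y ∈ {-1, 0}.
3. These observations pin down the coefficients.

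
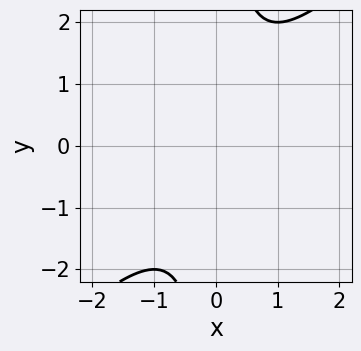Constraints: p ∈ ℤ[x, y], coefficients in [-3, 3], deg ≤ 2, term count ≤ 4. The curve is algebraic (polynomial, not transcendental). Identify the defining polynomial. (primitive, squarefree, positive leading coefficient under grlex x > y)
1. The degree is 2 — a generic line meets the curve in up to 2 points.
2. Observable constraints: no y-intercept at any integer in the box; it misses every integer gridline on the x-axis.
3. Together with the visible shape, these determine p as stated.

x^2 - x*y + 1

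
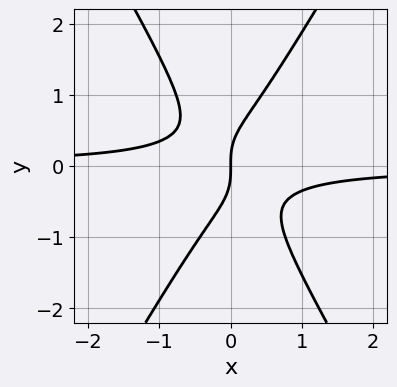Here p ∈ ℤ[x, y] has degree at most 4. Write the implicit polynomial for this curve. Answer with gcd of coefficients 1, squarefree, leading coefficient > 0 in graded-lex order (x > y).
Degree: no degree-2 curve has this shape, so deg p = 3.
From the visible intercepts: it crosses the x-axis at the gridline x = 0; it crosses the y-axis at the gridline y = 0.
Fitting integer coefficients to these (and the overall shape) gives p.

3*x^2*y - y^3 + x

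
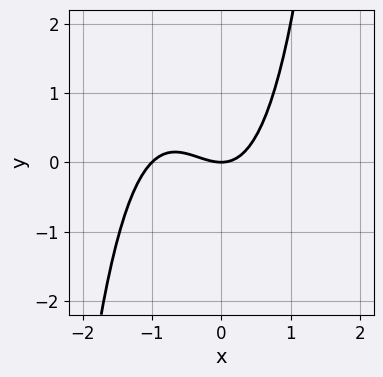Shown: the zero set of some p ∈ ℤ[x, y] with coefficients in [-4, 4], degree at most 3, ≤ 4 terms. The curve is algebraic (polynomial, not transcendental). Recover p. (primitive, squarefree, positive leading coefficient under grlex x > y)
(a) The degree is 3 — a generic line meets the curve in up to 3 points.
(b) From the visible intercepts: the x-axis gridline crossings are at x ∈ {-1, 0}; one y-axis crossing is at y = 0.
(c) Fitting integer coefficients to these (and the overall shape) gives p.

x^3 + x^2 - y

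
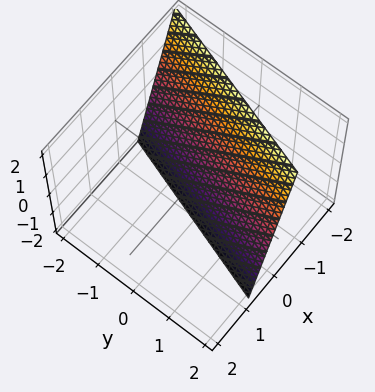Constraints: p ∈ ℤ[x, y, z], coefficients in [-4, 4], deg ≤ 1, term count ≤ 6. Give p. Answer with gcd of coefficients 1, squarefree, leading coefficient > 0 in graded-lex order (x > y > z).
deg p = 1. Every cross-section is a straight line — this is a plane.
Observable constraints: one z-axis crossing is at z = -2; it crosses the y-axis at the gridline y = 2.
The integer polynomial consistent with all of this is the stated p.

3*x - y + z + 2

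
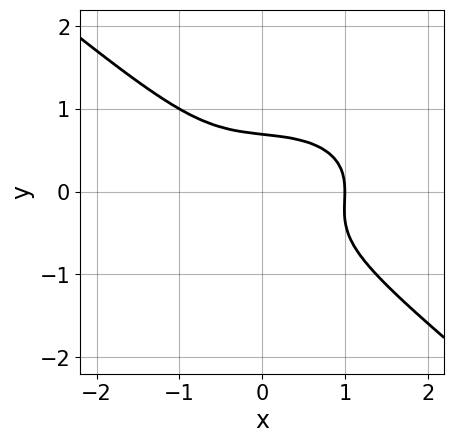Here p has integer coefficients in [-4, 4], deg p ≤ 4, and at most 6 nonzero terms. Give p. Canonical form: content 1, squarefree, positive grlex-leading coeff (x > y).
x^3 + x*y^2 + 3*y^3 - 1

(a) The degree is 3 — no degree-2 curve has this shape.
(b) Checking where it meets the axes: it crosses the x-axis at the gridline x = 1.
(c) Putting this together gives p.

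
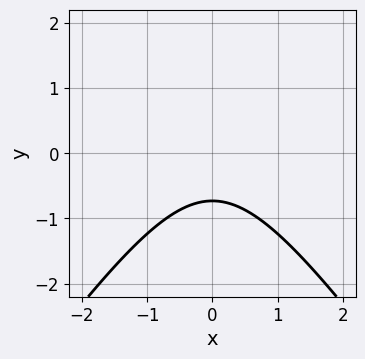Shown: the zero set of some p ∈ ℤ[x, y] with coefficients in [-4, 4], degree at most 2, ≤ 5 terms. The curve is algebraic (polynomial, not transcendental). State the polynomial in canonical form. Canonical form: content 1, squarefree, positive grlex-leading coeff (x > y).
2*x^2 - y^2 + 2*y + 2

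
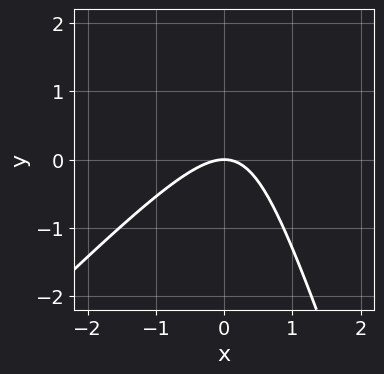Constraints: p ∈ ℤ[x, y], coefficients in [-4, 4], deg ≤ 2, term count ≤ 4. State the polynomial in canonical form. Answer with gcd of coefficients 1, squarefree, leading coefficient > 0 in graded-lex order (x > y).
3*x^2 - 2*x*y - y^2 + 3*y

First, deg p = 2. The shape is more complex than any degree-1 curve.
Next, checking where it meets the axes: one x-axis crossing is at x = 0; it crosses the y-axis at the gridline y = 0.
Finally, matching integer coefficients to the picture gives p.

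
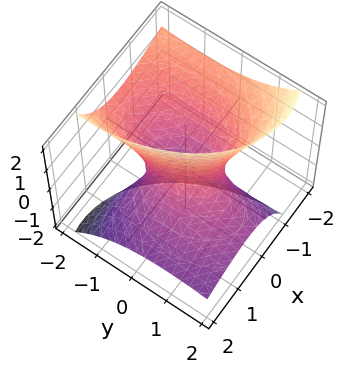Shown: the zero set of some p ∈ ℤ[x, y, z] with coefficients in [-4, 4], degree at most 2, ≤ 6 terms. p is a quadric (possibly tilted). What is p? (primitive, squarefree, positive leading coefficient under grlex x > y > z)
2*x^2 + 3*x*z + y^2 + 2*y*z - z^2 - 1

First, the degree is 2 — the shape is more complex than any degree-1 surface.
Next, from the visible intercepts: the y-axis gridline crossings are at y ∈ {-1, 1}; no z-intercept at any integer in the box.
Finally, matching integer coefficients to the picture gives p.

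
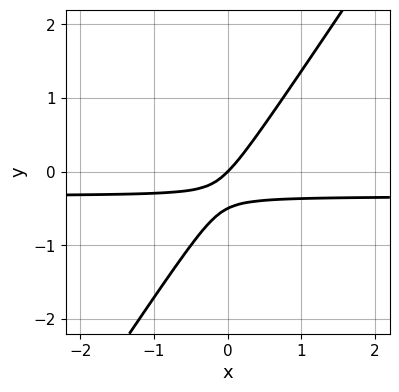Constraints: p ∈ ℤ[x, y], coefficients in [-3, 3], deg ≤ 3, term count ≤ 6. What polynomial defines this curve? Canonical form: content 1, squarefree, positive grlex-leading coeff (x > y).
(a) deg p = 2. A generic line meets the curve in up to 2 points.
(b) Observable constraints: it crosses the y-axis at the gridline y = 0; it meets the x-axis at x = 0 (among the integer gridlines).
(c) Solving for integer coefficients yields p as stated.

3*x*y - 2*y^2 + x - y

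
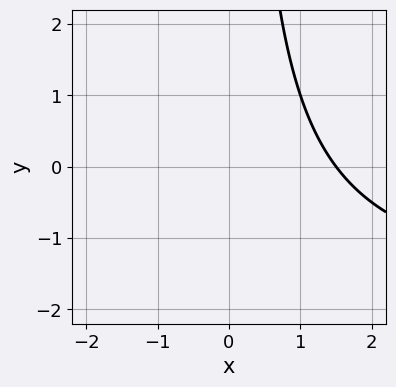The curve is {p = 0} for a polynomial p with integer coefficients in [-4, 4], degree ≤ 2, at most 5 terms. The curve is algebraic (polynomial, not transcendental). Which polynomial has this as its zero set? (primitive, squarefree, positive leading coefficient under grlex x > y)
x*y + 2*x - 3

First, degree: the shape is more complex than any degree-1 curve, so deg p = 2.
Next, observable constraints: it misses every integer gridline on the y-axis.
Finally, assembling these constraints gives the stated polynomial.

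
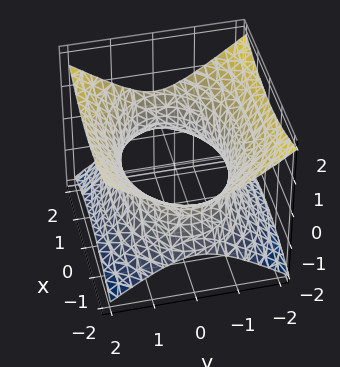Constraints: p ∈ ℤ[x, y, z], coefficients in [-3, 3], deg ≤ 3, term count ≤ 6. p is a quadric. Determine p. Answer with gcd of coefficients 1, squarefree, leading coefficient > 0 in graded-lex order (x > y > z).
x^2 + 2*y^2 - 3*z^2 - 3

First, degree: one connected sheet with a waist; a quadric, so deg p = 2.
Next, symmetries: the z ↦ −z reflection is a symmetry, so z appears only in even powers; mirror symmetry x ↦ −x ⇒ only even powers of x; mirror symmetry y ↦ −y ⇒ only even powers of y.
Next, checking where it meets the axes: the surface avoids every integer z-axis point in the box.
Finally, fitting integer coefficients to these (and the overall shape) gives p.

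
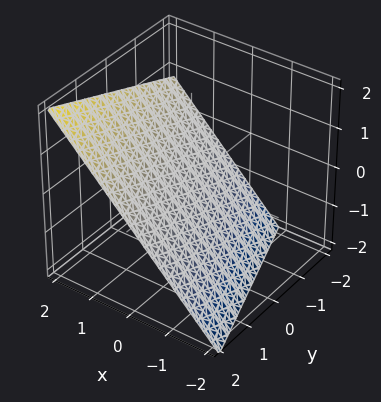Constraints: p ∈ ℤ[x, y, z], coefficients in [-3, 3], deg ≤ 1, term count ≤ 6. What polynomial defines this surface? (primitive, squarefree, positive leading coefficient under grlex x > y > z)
First, deg p = 1.
Next, observable constraints: it meets the y-axis at y = 2 (among the integer gridlines).
Finally, together with the visible shape, these determine p as stated.

3*x + y - 3*z - 2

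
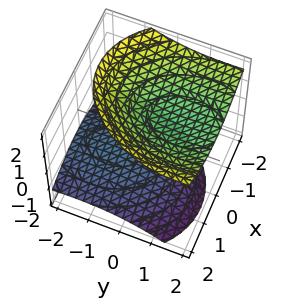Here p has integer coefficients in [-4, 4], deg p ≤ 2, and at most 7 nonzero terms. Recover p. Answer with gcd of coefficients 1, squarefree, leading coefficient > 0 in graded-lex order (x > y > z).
2*x^2 + x*z + y^2 - 2*y*z - 3*z^2 + 3

There are 2 components. Treating them together as one polynomial.
deg p = 2. The shape is more complex than any degree-1 surface.
Against the integer gridlines: no y-intercept at any integer in the box; it misses every integer gridline on the x-axis.
Fitting integer coefficients to these (and the overall shape) gives p. Check: (0, 0, -1) on the z-axis lies on the surface, and p(0, 0, -1) = 0. ✓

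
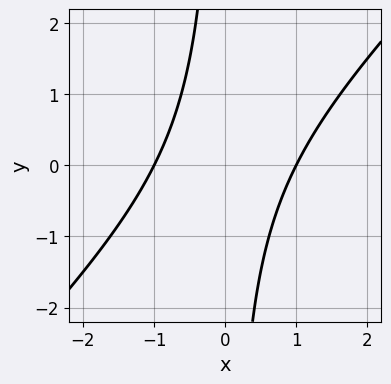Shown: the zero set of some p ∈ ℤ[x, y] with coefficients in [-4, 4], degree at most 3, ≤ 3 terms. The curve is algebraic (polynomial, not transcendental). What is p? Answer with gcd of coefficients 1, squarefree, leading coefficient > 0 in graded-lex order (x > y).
x^2 - x*y - 1

(a) The degree is 2 — a generic line meets the curve in up to 2 points.
(b) From the axis intercepts and sections: it misses every integer gridline on the y-axis; among the integer gridlines, it crosses the x-axis at x ∈ {-1, 1}.
(c) Assembling these constraints gives the stated polynomial.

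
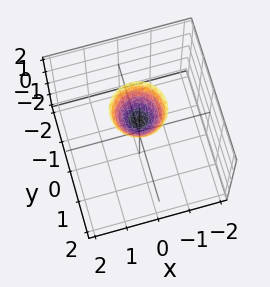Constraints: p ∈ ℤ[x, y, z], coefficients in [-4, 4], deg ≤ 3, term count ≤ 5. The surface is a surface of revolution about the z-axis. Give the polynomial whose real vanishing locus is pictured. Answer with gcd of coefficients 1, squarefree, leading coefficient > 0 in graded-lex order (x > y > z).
3*x^2 + 3*y^2 - 2*z + 2

Degree: the shape is more complex than any degree-1 surface, so deg p = 2.
Symmetry: every cross-section ⟂ z is a circle, so x, y appear only via x² + y².
Observable constraints: it crosses the z-axis at the gridline z = 1; a circular section at z = 2 has radius between 0 and 1.
Assembling these constraints gives the stated polynomial.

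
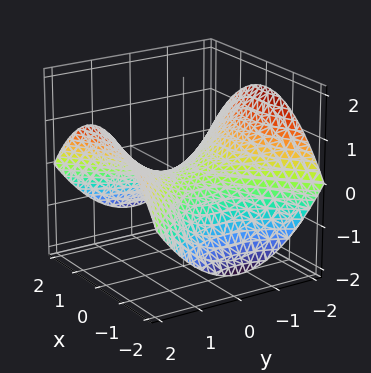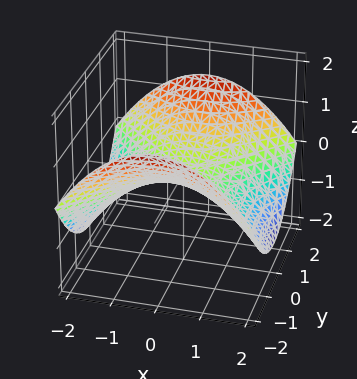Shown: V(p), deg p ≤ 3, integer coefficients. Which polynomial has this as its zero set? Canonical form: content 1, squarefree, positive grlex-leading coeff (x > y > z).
x^2 - y^2 + 3*z

deg p = 2.
Symmetries: the y ↦ −y reflection is a symmetry, so y appears only in even powers; the x ↦ −x reflection is a symmetry, so x appears only in even powers.
Observable constraints: one z-axis crossing is at z = 0; it crosses the x-axis at the gridline x = 0; it meets the y-axis at y = 0 (among the integer gridlines).
Putting this together gives p.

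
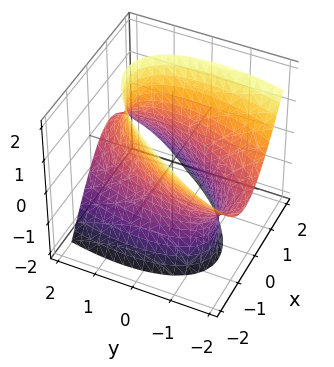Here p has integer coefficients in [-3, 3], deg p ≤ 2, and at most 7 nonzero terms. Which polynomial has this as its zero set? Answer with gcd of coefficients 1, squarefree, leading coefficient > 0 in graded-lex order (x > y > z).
3*x^2 - 2*x*y + y^2 + 2*y*z - z^2 - 3

Degree: a generic line meets the surface in up to 2 points, so deg p = 2.
Against the integer gridlines: among the integer gridlines, it crosses the x-axis at x ∈ {-1, 1}; no z-intercept at any integer in the box.
These observations pin down the coefficients.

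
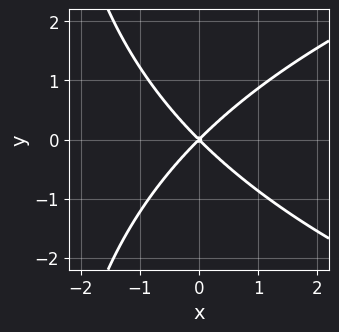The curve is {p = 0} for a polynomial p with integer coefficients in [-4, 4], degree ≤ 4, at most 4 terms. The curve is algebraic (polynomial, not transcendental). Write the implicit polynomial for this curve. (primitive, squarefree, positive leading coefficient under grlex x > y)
x*y^2 - 3*x^2 + 3*y^2

Degree: a generic line meets the curve in up to 3 points, so deg p = 3.
Symmetries: the y ↦ −y reflection is a symmetry, so y appears only in even powers.
Reading off the gridlines: it meets the y-axis at y = 0 (among the integer gridlines); one x-axis crossing is at x = 0.
Solving for integer coefficients yields p as stated.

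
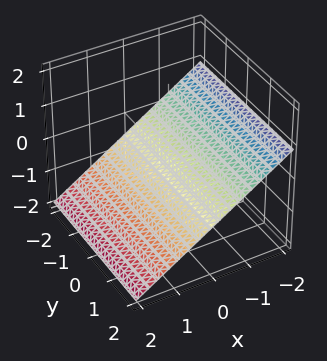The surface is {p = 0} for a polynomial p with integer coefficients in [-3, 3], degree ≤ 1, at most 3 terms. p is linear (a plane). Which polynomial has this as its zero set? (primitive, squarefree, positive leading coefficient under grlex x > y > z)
2*x + 3*z + 2

First, degree: the surface is flat (a plane), so deg p = 1.
Then, from the visible intercepts: one x-axis crossing is at x = -1; no y-intercept at any integer in the box.
Finally, assembling these constraints gives the stated polynomial.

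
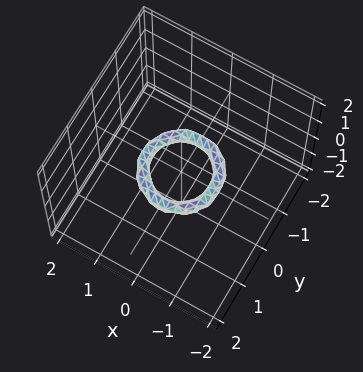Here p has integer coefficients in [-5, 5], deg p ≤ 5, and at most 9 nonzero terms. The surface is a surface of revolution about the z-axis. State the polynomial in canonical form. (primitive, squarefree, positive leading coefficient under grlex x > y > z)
2*x^4 + 4*x^2*y^2 + 2*y^4 - 3*x^2 - 3*y^2 + 3*z^2 + 1

(a) The degree is 4 — no degree-3 surface has this shape.
(b) Symmetries: the z-axis is an axis of rotation, so x and y enter only as x² + y².
(c) From the visible intercepts: among the integer gridlines, it crosses the y-axis at y ∈ {-1, 1}; among the integer gridlines, it crosses the x-axis at x ∈ {-1, 1}; the surface avoids every integer z-axis point in the box; a circular section at z = 0 has radius between 0 and 1.
(d) The integer polynomial consistent with all of this is the stated p.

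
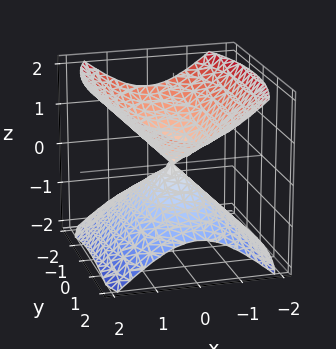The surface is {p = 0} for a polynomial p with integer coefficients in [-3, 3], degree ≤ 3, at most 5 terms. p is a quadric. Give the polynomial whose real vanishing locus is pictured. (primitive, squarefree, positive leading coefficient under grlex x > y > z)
3*x^2 + y^2 - 3*z^2

1. I count 2 distinct pieces.
2. Degree: two nappes meeting at a single point; a quadric, so deg p = 2.
3. Symmetries: it's symmetric under y → −y, forcing even powers of y; mirror symmetry x ↦ −x ⇒ only even powers of x; mirror symmetry z ↦ −z ⇒ only even powers of z.
4. Checking where it meets the axes: it meets the y-axis at y = 0 (among the integer gridlines); it meets the x-axis at x = 0 (among the integer gridlines).
5. Putting this together gives p.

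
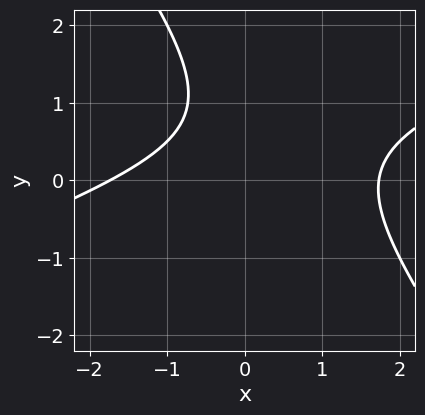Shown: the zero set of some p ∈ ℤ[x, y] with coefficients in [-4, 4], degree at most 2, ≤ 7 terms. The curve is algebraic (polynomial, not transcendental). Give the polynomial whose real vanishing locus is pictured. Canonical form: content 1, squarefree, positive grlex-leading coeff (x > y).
x^2 - 2*x*y - 2*y^2 + 3*y - 3

The degree is 2 — no degree-1 curve has this shape.
Checking where it meets the axes: the curve avoids every integer y-axis point in the box.
Together with the visible shape, these determine p as stated.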